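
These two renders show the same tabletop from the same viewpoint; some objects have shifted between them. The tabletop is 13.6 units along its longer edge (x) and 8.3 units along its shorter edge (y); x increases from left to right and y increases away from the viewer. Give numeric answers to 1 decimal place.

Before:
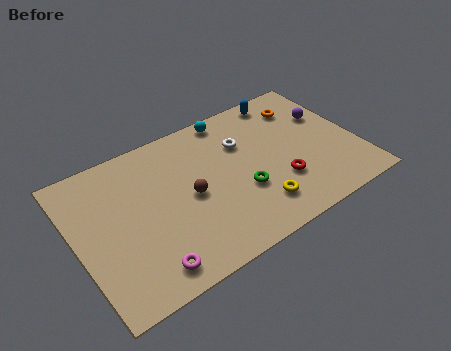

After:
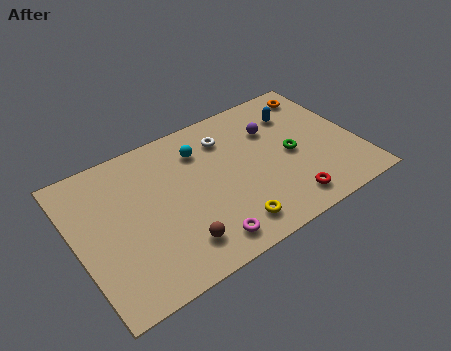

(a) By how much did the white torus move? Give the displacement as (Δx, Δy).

(-0.7, 0.7)

The white torus was at about (8.3, 5.7) and moved to about (7.6, 6.4).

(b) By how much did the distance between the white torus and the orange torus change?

+1.5

Before: roughly 3.3 units apart; after: 4.8. That's 1.5 units further apart.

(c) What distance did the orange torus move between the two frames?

1.0

The orange torus was near (11.5, 6.5) before and (12.4, 7.0) after, so it travelled √(0.9² + 0.5²) ≈ 1.0 units.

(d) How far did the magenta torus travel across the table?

2.7

The magenta torus moved from about (2.9, 1.2) to (5.6, 1.2), a distance of √(2.7² + 0.0²) ≈ 2.7.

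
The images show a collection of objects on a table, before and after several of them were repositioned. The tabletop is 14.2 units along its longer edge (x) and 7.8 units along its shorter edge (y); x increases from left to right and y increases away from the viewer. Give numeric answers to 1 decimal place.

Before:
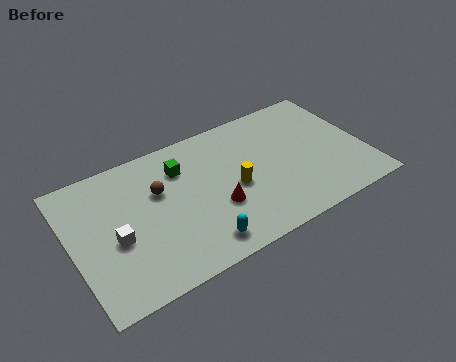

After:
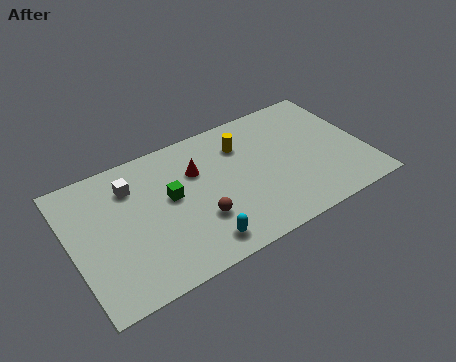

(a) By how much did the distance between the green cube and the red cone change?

-1.6

Before: roughly 3.3 units apart; after: 1.7. That's 1.6 units closer together.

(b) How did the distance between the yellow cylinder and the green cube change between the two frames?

+0.7

Before: roughly 3.3 units apart; after: 4.0. That's 0.7 units further apart.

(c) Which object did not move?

the cyan capsule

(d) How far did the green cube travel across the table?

1.6

From (5.5, 5.8) to (4.8, 4.4), the green cube covered √(0.7² + 1.4²) ≈ 1.6 units.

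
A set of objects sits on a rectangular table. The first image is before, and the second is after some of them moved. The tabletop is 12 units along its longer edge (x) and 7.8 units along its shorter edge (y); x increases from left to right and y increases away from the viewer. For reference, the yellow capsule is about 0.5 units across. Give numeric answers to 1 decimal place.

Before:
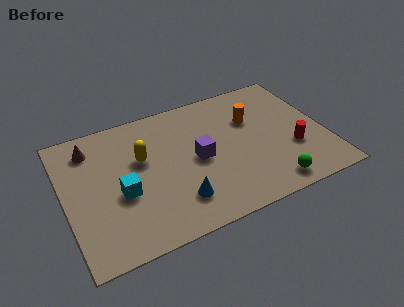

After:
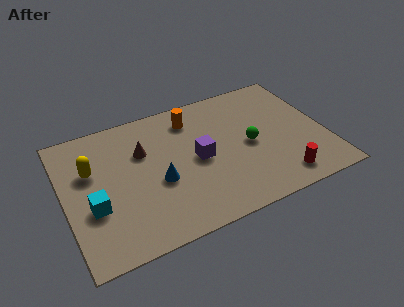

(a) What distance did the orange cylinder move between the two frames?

2.9

The orange cylinder moved from about (8.8, 5.2) to (6.1, 6.3), a distance of √(2.7² + 1.1²) ≈ 2.9.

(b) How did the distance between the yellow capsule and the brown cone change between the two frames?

-0.3

Before: roughly 2.7 units apart; after: 2.4. That's 0.3 units closer together.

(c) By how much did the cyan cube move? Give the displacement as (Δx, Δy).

(-1.3, -0.3)

The cyan cube started near (2.5, 3.2) and ended near (1.2, 2.9).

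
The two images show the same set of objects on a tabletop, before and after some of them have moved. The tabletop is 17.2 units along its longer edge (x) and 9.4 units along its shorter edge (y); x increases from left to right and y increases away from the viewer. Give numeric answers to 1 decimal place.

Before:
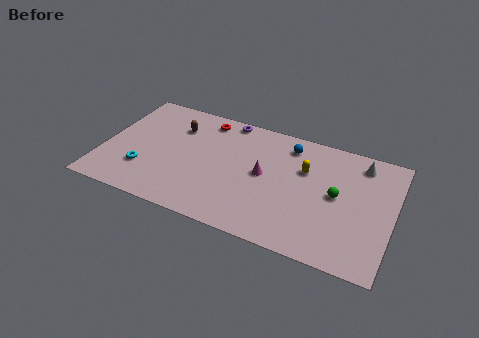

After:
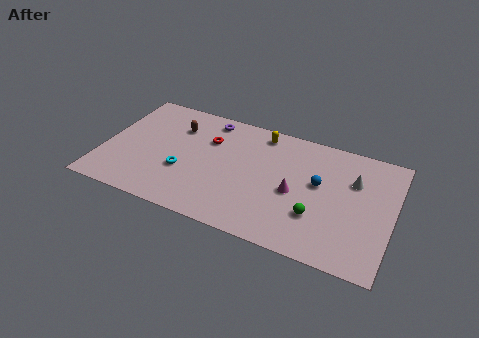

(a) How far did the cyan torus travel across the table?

2.4

The cyan torus moved from about (2.6, 2.7) to (4.9, 3.4), a distance of √(2.3² + 0.7²) ≈ 2.4.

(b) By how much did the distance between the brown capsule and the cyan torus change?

-0.9

Before: roughly 4.5 units apart; after: 3.6. That's 0.9 units closer together.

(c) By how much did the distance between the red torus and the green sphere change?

-1.1

The distance was about 8.8 in the first image and 7.7 in the second, so they moved 1.1 units closer together.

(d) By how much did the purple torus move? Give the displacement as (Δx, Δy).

(-1.1, -0.4)

The purple torus started near (7.0, 8.6) and ended near (5.9, 8.2).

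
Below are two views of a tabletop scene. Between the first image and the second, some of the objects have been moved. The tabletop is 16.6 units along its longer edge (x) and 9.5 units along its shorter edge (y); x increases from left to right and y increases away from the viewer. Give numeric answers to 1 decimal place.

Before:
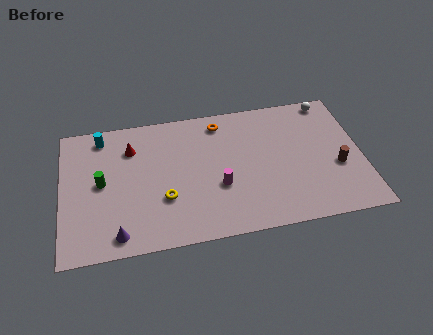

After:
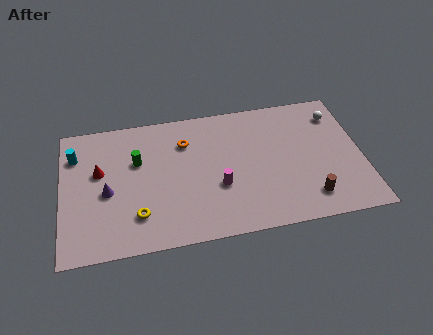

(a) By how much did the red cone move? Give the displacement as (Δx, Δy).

(-1.8, -1.4)

The red cone was at about (3.9, 7.1) and moved to about (2.1, 5.7).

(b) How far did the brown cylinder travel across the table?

2.5

From (15.2, 3.7) to (13.5, 1.8), the brown cylinder covered √(1.7² + 1.9²) ≈ 2.5 units.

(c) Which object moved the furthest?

the purple cone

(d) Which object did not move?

the magenta cylinder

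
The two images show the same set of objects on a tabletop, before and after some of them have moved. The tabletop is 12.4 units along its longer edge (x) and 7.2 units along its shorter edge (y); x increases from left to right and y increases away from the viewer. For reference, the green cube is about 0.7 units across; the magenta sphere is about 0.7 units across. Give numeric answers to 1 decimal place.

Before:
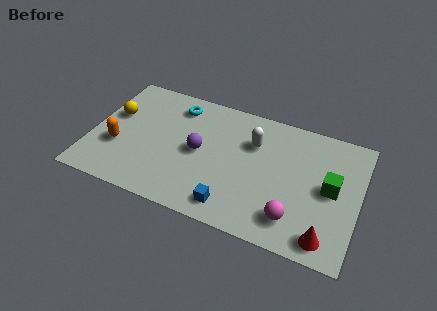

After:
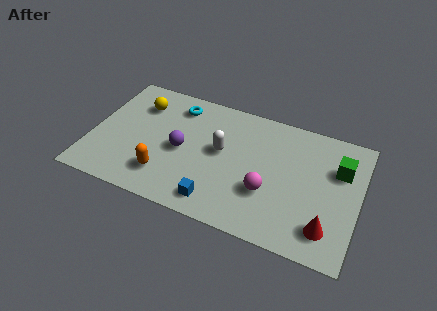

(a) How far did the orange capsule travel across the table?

2.5

From (1.3, 2.6) to (3.6, 1.7), the orange capsule covered √(2.3² + 0.9²) ≈ 2.5 units.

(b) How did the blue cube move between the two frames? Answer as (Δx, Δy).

(-0.7, 0.0)

The blue cube started near (6.8, 1.1) and ended near (6.1, 1.1).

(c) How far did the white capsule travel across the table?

1.7

From (7.4, 5.0) to (6.0, 4.0), the white capsule covered √(1.4² + 1.0²) ≈ 1.7 units.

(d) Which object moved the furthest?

the orange capsule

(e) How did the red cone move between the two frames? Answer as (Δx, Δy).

(0.0, 0.5)

The red cone was at about (11.1, 1.0) and moved to about (11.1, 1.5).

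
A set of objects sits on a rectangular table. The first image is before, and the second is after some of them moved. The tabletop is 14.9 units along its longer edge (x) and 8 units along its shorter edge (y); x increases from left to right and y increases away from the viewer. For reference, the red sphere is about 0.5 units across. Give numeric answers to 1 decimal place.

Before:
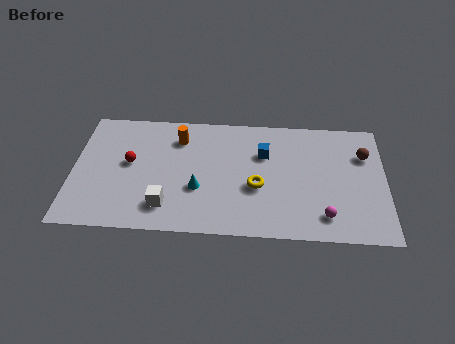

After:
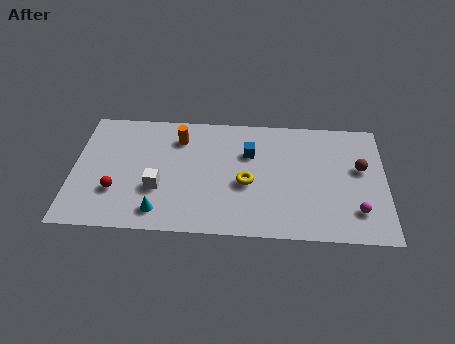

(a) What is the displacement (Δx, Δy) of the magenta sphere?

(1.5, 0.4)

The magenta sphere was at about (12.0, 1.5) and moved to about (13.5, 1.9).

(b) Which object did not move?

the orange cylinder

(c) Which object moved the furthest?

the cyan cone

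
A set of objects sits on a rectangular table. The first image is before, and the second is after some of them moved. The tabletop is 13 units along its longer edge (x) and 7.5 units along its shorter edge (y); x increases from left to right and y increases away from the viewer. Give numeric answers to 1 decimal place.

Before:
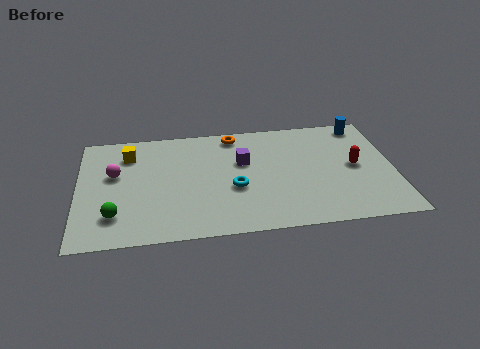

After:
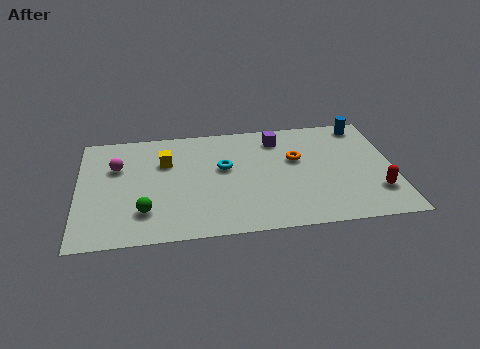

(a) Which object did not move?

the blue cylinder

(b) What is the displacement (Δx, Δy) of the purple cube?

(1.5, 1.4)

The purple cube started near (6.8, 4.7) and ended near (8.3, 6.1).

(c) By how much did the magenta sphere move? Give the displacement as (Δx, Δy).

(0.1, 0.5)

The magenta sphere was at about (1.5, 4.5) and moved to about (1.6, 5.0).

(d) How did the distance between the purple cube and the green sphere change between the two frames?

+1.0

The distance was about 6.0 in the first image and 7.0 in the second, so they moved 1.0 units further apart.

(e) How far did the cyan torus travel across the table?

1.5

The cyan torus moved from about (6.4, 3.0) to (6.0, 4.4), a distance of √(0.4² + 1.4²) ≈ 1.5.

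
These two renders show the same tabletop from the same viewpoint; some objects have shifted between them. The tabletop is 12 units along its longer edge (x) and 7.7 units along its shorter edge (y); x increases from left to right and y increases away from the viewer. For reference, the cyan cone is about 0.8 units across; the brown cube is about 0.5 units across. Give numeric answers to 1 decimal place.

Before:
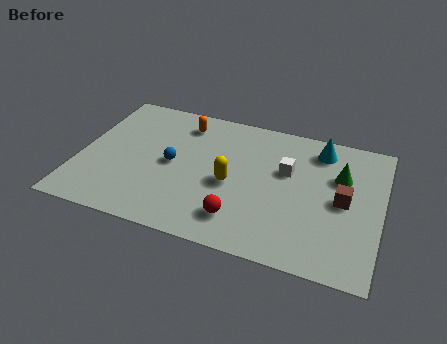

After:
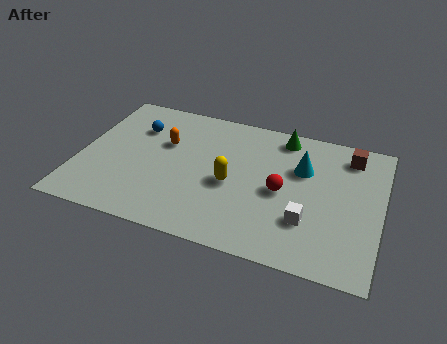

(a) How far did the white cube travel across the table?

2.7

The white cube was near (8.2, 4.8) before and (9.2, 2.3) after, so it travelled √(1.0² + 2.5²) ≈ 2.7 units.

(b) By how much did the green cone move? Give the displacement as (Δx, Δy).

(-2.4, 1.6)

From the two frames, the green cone sits at roughly (10.3, 5.1) before and (7.9, 6.7) after.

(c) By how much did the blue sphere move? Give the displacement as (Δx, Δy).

(-1.6, 1.7)

The blue sphere was at about (3.7, 3.8) and moved to about (2.1, 5.5).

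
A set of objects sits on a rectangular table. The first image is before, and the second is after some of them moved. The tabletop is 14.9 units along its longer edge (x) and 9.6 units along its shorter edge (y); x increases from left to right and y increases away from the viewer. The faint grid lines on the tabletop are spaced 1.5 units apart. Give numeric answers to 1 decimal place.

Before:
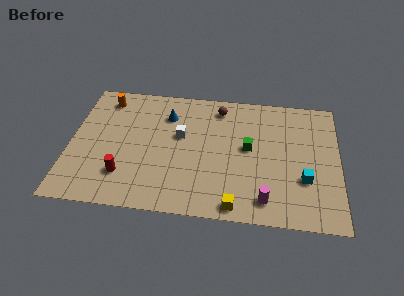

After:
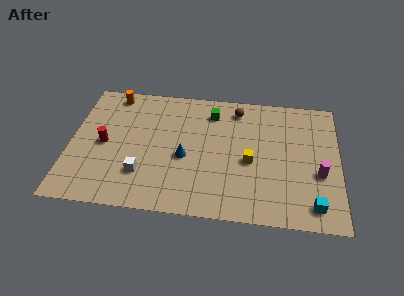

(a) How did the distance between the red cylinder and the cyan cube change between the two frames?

+2.1

The distance was about 9.9 in the first image and 12.0 in the second, so they moved 2.1 units further apart.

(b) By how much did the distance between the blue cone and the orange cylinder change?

+2.5

Before: roughly 3.6 units apart; after: 6.1. That's 2.5 units further apart.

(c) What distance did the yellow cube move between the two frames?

3.4

The yellow cube was near (9.3, 0.9) before and (10.0, 4.2) after, so it travelled √(0.7² + 3.3²) ≈ 3.4 units.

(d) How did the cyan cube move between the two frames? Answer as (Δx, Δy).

(0.5, -1.8)

The cyan cube was at about (13.0, 3.2) and moved to about (13.5, 1.4).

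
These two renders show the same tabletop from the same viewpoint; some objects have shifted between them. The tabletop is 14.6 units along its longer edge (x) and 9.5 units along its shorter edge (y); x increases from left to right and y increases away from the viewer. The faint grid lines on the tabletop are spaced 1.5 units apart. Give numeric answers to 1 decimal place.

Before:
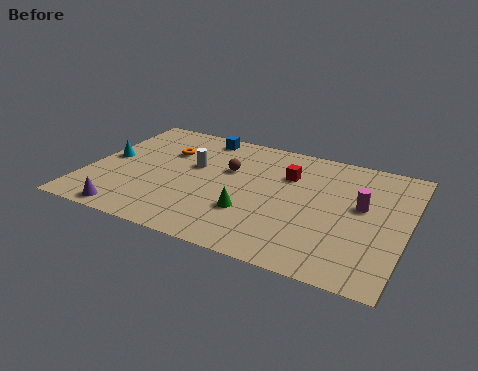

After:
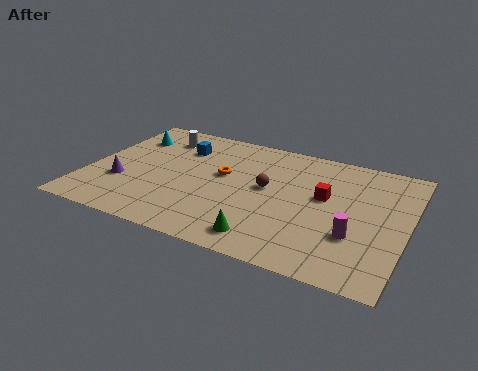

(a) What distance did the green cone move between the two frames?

1.8

The green cone moved from about (7.7, 3.0) to (8.6, 1.4), a distance of √(0.9² + 1.6²) ≈ 1.8.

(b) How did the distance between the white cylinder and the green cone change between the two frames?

+4.5

The distance was about 4.0 in the first image and 8.5 in the second, so they moved 4.5 units further apart.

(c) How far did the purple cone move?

2.4

From (2.4, 0.9) to (1.7, 3.2), the purple cone covered √(0.7² + 2.3²) ≈ 2.4 units.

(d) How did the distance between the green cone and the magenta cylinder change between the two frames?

-1.2

The distance was about 5.4 in the first image and 4.2 in the second, so they moved 1.2 units closer together.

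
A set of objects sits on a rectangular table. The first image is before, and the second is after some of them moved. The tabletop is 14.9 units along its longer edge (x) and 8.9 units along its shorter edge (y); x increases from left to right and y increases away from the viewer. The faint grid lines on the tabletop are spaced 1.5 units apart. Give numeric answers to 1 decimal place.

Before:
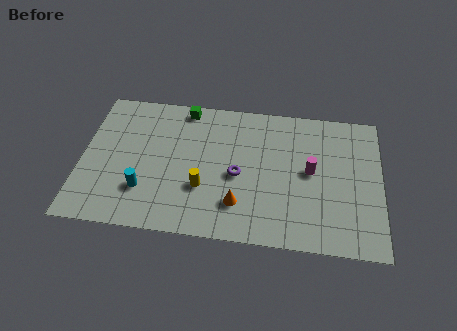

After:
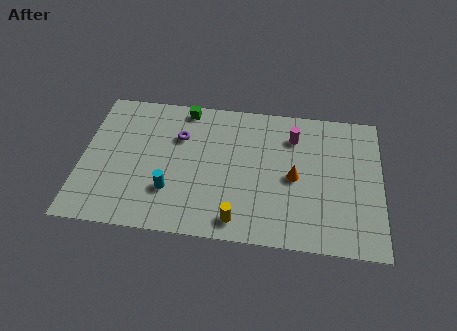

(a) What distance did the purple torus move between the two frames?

3.7

The purple torus moved from about (7.8, 4.0) to (4.8, 6.1), a distance of √(3.0² + 2.1²) ≈ 3.7.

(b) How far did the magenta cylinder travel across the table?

2.3

The magenta cylinder was near (11.4, 4.7) before and (10.5, 6.8) after, so it travelled √(0.9² + 2.1²) ≈ 2.3 units.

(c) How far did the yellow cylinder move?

2.5

From (6.1, 3.0) to (7.9, 1.2), the yellow cylinder covered √(1.8² + 1.8²) ≈ 2.5 units.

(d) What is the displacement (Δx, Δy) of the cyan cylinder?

(1.3, 0.1)

From the two frames, the cyan cylinder sits at roughly (3.2, 2.5) before and (4.5, 2.6) after.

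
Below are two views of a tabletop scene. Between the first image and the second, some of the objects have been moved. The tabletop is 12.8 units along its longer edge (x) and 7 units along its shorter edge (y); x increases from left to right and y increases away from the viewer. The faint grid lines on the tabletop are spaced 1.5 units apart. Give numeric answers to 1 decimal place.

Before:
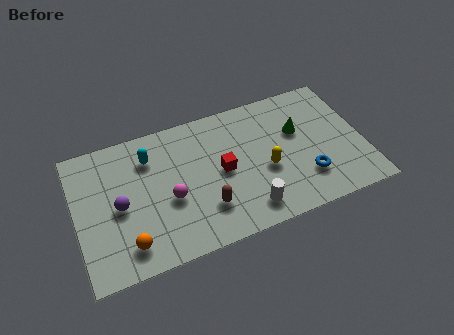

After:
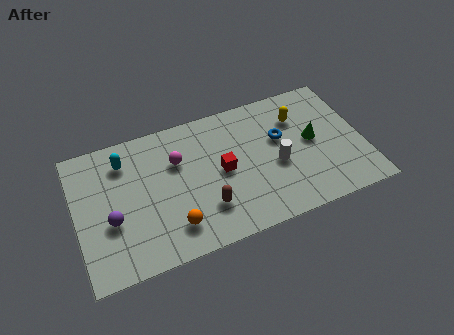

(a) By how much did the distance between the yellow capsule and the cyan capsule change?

+2.3

They were about 5.5 units apart before and 7.8 after — 2.3 units further apart.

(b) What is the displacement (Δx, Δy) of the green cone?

(0.6, -0.7)

The green cone was at about (10.0, 4.4) and moved to about (10.6, 3.7).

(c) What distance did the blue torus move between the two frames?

2.6

From (10.1, 1.9) to (9.2, 4.3), the blue torus covered √(0.9² + 2.4²) ≈ 2.6 units.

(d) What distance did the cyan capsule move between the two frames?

1.1

The cyan capsule moved from about (3.4, 5.3) to (2.3, 5.5), a distance of √(1.1² + 0.2²) ≈ 1.1.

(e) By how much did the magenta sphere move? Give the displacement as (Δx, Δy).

(0.5, 1.8)

From the two frames, the magenta sphere sits at roughly (4.1, 2.9) before and (4.6, 4.7) after.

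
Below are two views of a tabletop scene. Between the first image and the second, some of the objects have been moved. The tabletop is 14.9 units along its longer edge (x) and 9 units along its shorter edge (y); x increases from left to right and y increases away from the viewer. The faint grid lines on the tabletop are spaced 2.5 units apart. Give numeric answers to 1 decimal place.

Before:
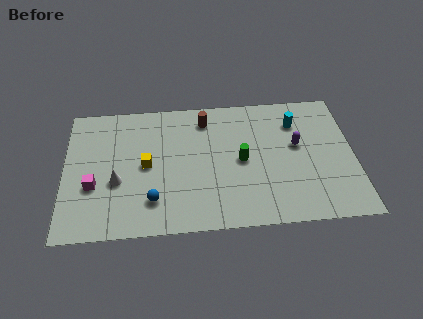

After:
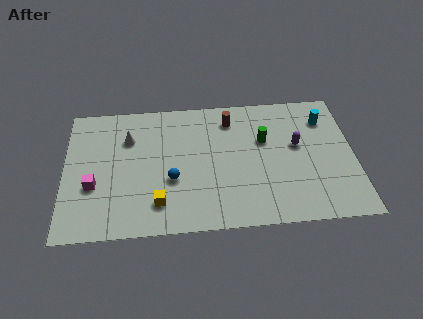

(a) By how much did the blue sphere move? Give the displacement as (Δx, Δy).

(1.0, 1.3)

From the two frames, the blue sphere sits at roughly (4.5, 2.1) before and (5.5, 3.4) after.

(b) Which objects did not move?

the purple capsule and the magenta cube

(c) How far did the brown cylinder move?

1.3

The brown cylinder was near (7.3, 7.4) before and (8.6, 7.3) after, so it travelled √(1.3² + 0.1²) ≈ 1.3 units.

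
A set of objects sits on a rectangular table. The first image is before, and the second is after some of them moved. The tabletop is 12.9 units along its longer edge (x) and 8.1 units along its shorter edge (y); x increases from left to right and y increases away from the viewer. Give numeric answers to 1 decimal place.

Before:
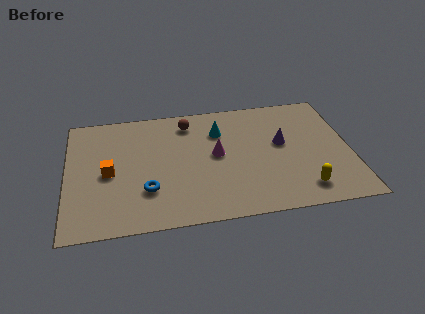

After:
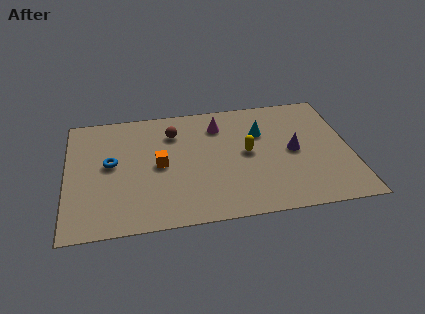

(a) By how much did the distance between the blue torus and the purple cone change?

+1.7

The distance was about 6.6 in the first image and 8.3 in the second, so they moved 1.7 units further apart.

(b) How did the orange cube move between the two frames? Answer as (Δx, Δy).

(2.3, 0.2)

The orange cube started near (1.9, 3.8) and ended near (4.2, 4.0).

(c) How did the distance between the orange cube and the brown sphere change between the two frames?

-2.5

They were about 4.7 units apart before and 2.2 after — 2.5 units closer together.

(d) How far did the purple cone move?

0.8

The purple cone was near (9.8, 4.6) before and (10.3, 4.0) after, so it travelled √(0.5² + 0.6²) ≈ 0.8 units.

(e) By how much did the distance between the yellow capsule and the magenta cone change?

-2.4

They were about 4.8 units apart before and 2.4 after — 2.4 units closer together.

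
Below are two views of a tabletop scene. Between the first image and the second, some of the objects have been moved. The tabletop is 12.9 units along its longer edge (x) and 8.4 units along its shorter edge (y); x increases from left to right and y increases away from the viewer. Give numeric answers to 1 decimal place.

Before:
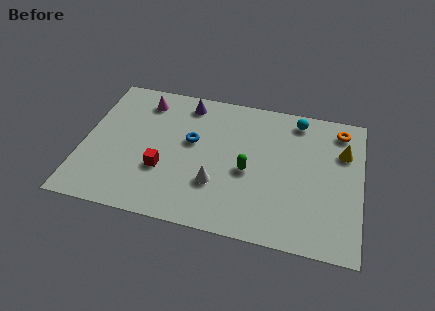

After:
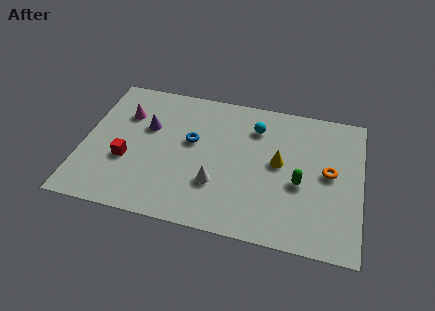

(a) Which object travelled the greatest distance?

the yellow cone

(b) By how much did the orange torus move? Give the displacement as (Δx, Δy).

(-0.4, -2.7)

The orange torus started near (11.8, 7.1) and ended near (11.4, 4.4).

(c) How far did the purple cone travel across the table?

2.5

The purple cone was near (4.6, 7.2) before and (2.9, 5.3) after, so it travelled √(1.7² + 1.9²) ≈ 2.5 units.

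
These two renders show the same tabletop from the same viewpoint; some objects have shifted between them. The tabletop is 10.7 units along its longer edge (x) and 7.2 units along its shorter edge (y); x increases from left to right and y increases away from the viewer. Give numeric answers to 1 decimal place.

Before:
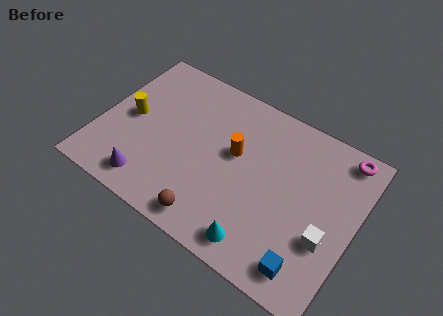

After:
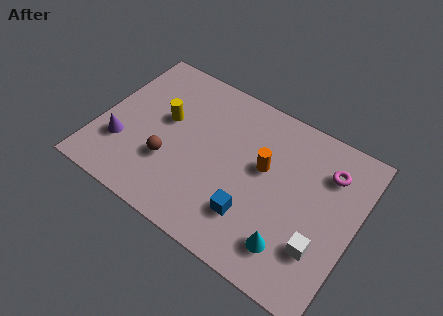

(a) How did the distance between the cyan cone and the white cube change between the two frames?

-1.7

The distance was about 3.0 in the first image and 1.3 in the second, so they moved 1.7 units closer together.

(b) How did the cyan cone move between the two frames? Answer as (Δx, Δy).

(1.2, 0.5)

From the two frames, the cyan cone sits at roughly (7.2, 1.0) before and (8.4, 1.5) after.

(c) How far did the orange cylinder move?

1.2

From (5.6, 4.2) to (6.8, 4.2), the orange cylinder covered √(1.2² + 0.0²) ≈ 1.2 units.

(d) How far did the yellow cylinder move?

1.5

From (1.2, 3.6) to (2.6, 4.2), the yellow cylinder covered √(1.4² + 0.6²) ≈ 1.5 units.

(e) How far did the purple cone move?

1.8

From (2.5, 1.1) to (1.1, 2.2), the purple cone covered √(1.4² + 1.1²) ≈ 1.8 units.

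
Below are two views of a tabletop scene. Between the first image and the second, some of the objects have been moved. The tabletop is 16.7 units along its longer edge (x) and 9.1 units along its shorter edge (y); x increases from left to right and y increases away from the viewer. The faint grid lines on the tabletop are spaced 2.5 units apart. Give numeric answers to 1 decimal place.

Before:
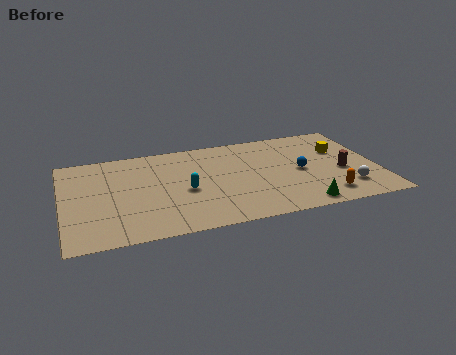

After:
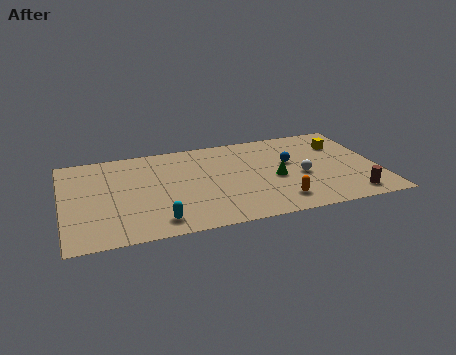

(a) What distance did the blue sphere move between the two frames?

1.1

From (12.6, 4.4) to (12.1, 5.4), the blue sphere covered √(0.5² + 1.0²) ≈ 1.1 units.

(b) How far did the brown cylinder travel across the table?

2.5

The brown cylinder was near (14.8, 3.8) before and (15.0, 1.3) after, so it travelled √(0.2² + 2.5²) ≈ 2.5 units.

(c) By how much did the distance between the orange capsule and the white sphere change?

+1.3

Before: roughly 1.3 units apart; after: 2.6. That's 1.3 units further apart.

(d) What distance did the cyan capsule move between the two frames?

3.1

From (6.4, 4.0) to (4.8, 1.4), the cyan capsule covered √(1.6² + 2.6²) ≈ 3.1 units.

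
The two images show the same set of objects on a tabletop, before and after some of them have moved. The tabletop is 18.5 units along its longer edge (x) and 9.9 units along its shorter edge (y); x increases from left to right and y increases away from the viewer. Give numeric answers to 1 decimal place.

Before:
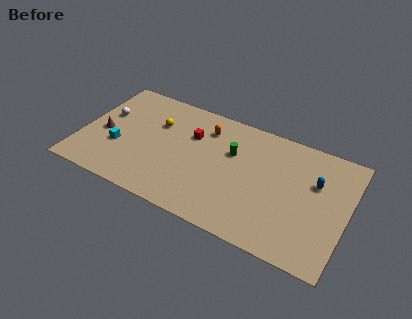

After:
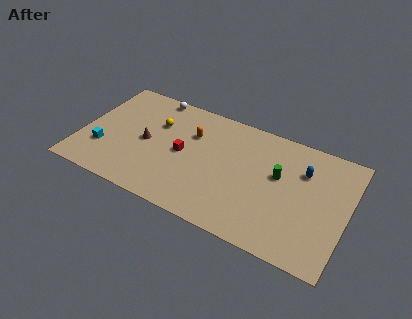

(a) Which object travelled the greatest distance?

the white sphere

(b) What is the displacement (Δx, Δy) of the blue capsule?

(-0.9, 0.6)

The blue capsule was at about (16.2, 6.4) and moved to about (15.3, 7.0).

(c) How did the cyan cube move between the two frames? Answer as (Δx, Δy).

(-1.0, -0.6)

The cyan cube started near (2.7, 3.6) and ended near (1.7, 3.0).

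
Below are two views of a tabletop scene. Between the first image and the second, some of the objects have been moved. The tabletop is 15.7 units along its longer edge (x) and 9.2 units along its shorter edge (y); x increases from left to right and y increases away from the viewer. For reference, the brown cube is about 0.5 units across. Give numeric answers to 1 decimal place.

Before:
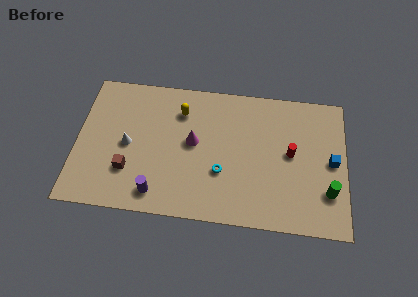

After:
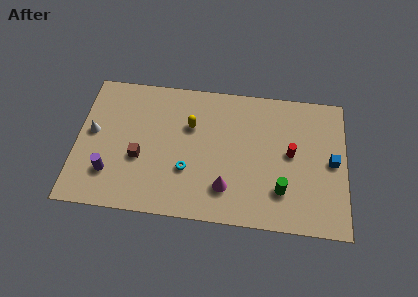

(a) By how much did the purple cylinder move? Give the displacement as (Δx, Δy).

(-2.8, 1.0)

The purple cylinder started near (4.8, 1.4) and ended near (2.0, 2.4).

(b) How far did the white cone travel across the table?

2.2

The white cone was near (3.0, 4.4) before and (0.9, 5.0) after, so it travelled √(2.1² + 0.6²) ≈ 2.2 units.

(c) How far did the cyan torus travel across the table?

2.0

The cyan torus moved from about (8.5, 3.2) to (6.5, 3.1), a distance of √(2.0² + 0.1²) ≈ 2.0.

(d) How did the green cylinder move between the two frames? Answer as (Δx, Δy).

(-2.7, -0.2)

From the two frames, the green cylinder sits at roughly (14.7, 2.6) before and (12.0, 2.4) after.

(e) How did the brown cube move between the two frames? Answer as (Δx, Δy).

(0.6, 0.9)

From the two frames, the brown cube sits at roughly (3.1, 2.7) before and (3.7, 3.6) after.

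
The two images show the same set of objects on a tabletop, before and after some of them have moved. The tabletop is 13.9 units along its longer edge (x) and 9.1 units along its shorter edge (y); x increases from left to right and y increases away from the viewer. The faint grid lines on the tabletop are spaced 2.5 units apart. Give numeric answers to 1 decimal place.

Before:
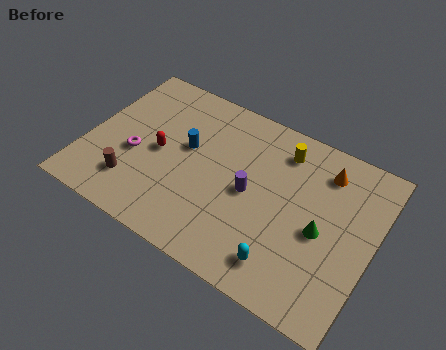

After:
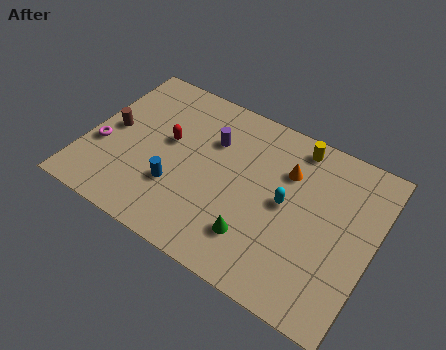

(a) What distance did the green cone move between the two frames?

3.5

From (11.5, 4.1) to (8.6, 2.2), the green cone covered √(2.9² + 1.9²) ≈ 3.5 units.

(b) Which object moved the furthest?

the green cone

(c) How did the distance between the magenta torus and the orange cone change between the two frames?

-0.3

They were about 9.5 units apart before and 9.2 after — 0.3 units closer together.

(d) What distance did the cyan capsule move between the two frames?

3.1

From (10.1, 1.6) to (9.7, 4.7), the cyan capsule covered √(0.4² + 3.1²) ≈ 3.1 units.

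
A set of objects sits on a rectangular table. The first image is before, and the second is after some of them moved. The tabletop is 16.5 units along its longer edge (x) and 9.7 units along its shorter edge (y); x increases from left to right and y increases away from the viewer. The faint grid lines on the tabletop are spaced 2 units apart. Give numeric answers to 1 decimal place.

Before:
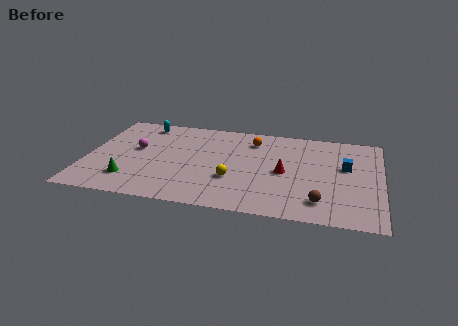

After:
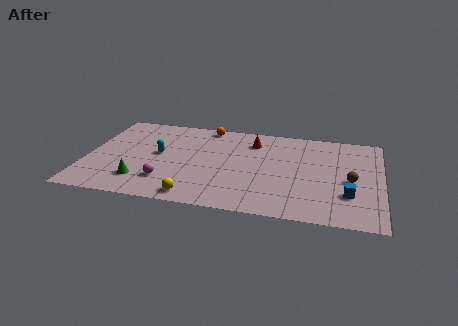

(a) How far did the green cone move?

0.6

From (2.6, 2.2) to (3.2, 2.2), the green cone covered √(0.6² + 0.0²) ≈ 0.6 units.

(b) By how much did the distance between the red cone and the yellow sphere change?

+4.0

The distance was about 3.1 in the first image and 7.1 in the second, so they moved 4.0 units further apart.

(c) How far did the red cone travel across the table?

3.6

The red cone moved from about (11.1, 4.6) to (9.2, 7.6), a distance of √(1.9² + 3.0²) ≈ 3.6.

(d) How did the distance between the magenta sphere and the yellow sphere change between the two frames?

-3.9

The distance was about 6.0 in the first image and 2.1 in the second, so they moved 3.9 units closer together.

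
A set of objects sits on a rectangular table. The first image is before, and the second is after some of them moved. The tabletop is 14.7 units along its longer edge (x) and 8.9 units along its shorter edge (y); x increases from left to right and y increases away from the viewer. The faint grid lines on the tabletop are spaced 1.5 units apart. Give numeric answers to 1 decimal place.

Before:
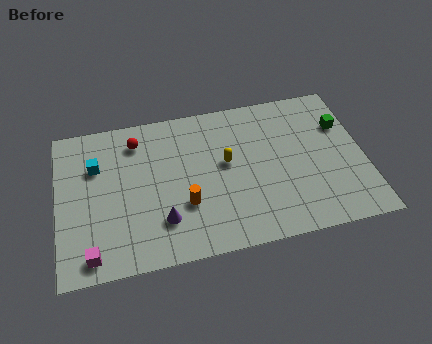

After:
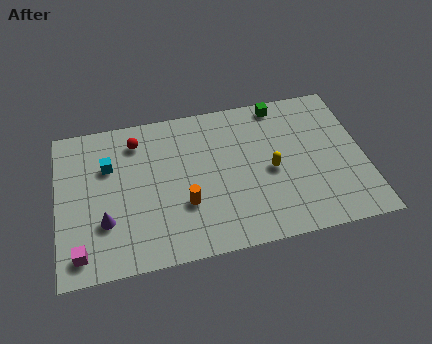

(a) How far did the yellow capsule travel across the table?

2.3

The yellow capsule moved from about (8.1, 5.0) to (10.2, 4.1), a distance of √(2.1² + 0.9²) ≈ 2.3.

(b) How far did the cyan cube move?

0.6

From (1.9, 6.1) to (2.5, 6.0), the cyan cube covered √(0.6² + 0.1²) ≈ 0.6 units.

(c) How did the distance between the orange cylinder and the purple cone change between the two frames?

+2.5

They were about 1.3 units apart before and 3.8 after — 2.5 units further apart.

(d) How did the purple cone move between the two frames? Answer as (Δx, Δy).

(-2.7, 0.5)

The purple cone was at about (4.9, 2.3) and moved to about (2.2, 2.8).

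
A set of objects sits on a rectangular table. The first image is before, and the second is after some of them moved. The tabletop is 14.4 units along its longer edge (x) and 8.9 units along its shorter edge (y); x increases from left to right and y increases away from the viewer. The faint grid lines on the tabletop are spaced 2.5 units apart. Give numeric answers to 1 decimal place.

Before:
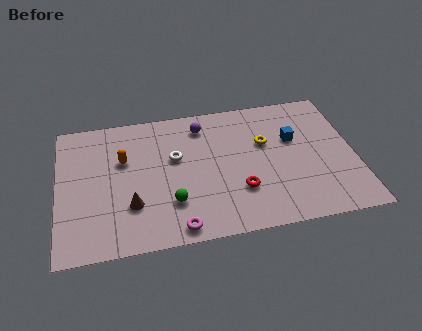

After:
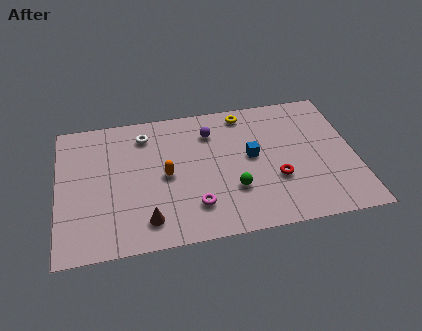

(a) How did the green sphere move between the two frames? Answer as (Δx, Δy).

(3.0, 0.3)

From the two frames, the green sphere sits at roughly (5.4, 2.5) before and (8.4, 2.8) after.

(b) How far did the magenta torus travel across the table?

1.5

The magenta torus was near (5.6, 0.9) before and (6.5, 2.1) after, so it travelled √(0.9² + 1.2²) ≈ 1.5 units.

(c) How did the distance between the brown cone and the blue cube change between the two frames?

-2.4

They were about 8.5 units apart before and 6.1 after — 2.4 units closer together.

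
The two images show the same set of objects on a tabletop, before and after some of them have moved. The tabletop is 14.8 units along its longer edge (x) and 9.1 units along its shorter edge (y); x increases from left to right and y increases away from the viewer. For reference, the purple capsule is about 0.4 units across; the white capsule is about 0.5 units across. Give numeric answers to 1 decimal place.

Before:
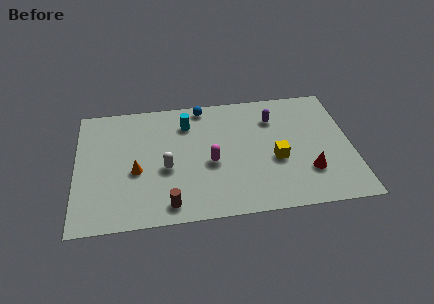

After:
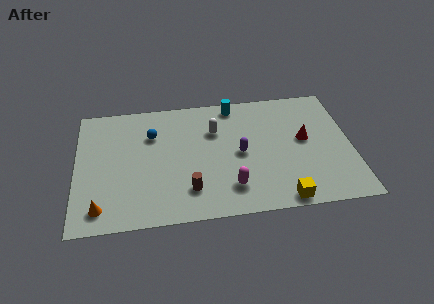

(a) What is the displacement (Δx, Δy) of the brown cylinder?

(1.1, 0.9)

The brown cylinder was at about (4.9, 1.2) and moved to about (6.0, 2.1).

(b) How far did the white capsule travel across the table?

3.7

The white capsule was near (4.8, 3.8) before and (7.5, 6.3) after, so it travelled √(2.7² + 2.5²) ≈ 3.7 units.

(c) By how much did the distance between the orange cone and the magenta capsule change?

+2.9

Before: roughly 4.0 units apart; after: 6.9. That's 2.9 units further apart.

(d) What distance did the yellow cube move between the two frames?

2.9

The yellow cube moved from about (10.7, 3.7) to (10.9, 0.8), a distance of √(0.2² + 2.9²) ≈ 2.9.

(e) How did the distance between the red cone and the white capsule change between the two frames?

-2.7

Before: roughly 7.7 units apart; after: 5.0. That's 2.7 units closer together.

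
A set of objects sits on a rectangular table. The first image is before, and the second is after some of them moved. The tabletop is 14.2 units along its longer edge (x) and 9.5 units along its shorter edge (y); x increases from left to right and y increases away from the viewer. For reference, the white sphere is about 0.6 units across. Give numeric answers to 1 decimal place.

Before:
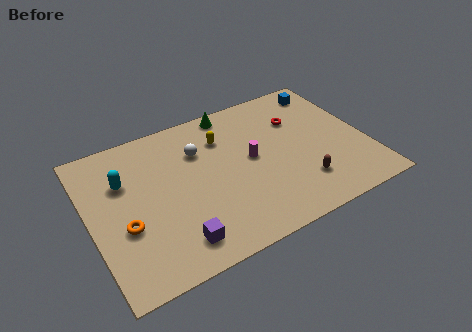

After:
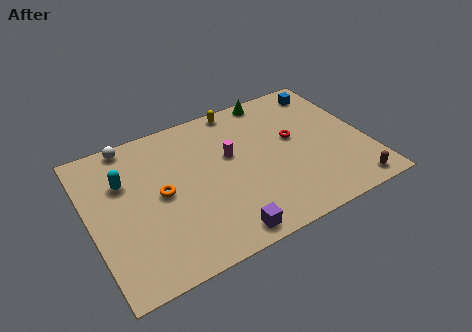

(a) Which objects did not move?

the blue cube and the cyan capsule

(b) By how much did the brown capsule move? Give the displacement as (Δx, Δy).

(2.4, -1.3)

The brown capsule started near (10.5, 2.3) and ended near (12.9, 1.0).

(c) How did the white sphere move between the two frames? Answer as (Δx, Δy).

(-3.3, 2.0)

From the two frames, the white sphere sits at roughly (5.8, 6.7) before and (2.5, 8.7) after.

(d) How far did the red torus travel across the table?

1.3

The red torus was near (11.0, 6.6) before and (10.6, 5.4) after, so it travelled √(0.4² + 1.2²) ≈ 1.3 units.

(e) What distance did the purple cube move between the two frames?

2.4

The purple cube moved from about (3.9, 1.6) to (6.2, 1.0), a distance of √(2.3² + 0.6²) ≈ 2.4.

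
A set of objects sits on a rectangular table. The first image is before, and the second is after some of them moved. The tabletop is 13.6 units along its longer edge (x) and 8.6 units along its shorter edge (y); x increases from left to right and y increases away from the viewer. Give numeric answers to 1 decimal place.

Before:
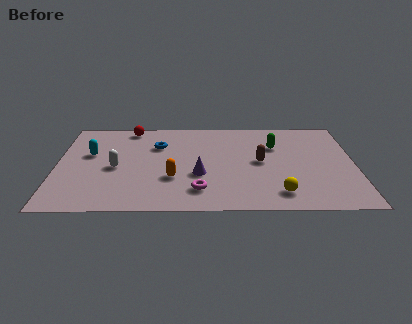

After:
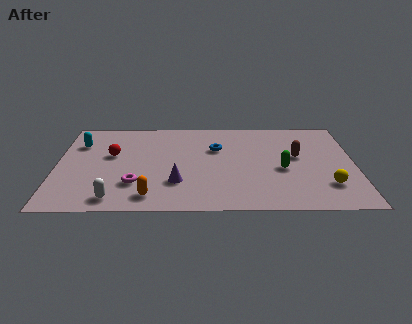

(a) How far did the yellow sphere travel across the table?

2.3

The yellow sphere moved from about (10.1, 1.5) to (12.3, 2.2), a distance of √(2.2² + 0.7²) ≈ 2.3.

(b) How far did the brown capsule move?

1.8

From (9.3, 4.4) to (11.0, 4.9), the brown capsule covered √(1.7² + 0.5²) ≈ 1.8 units.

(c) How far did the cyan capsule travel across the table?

1.1

From (1.5, 5.2) to (1.0, 6.2), the cyan capsule covered √(0.5² + 1.0²) ≈ 1.1 units.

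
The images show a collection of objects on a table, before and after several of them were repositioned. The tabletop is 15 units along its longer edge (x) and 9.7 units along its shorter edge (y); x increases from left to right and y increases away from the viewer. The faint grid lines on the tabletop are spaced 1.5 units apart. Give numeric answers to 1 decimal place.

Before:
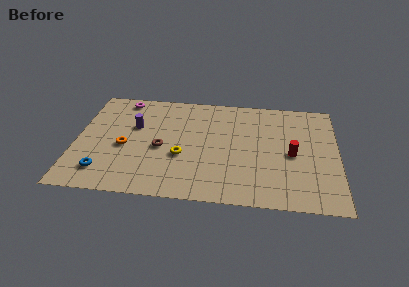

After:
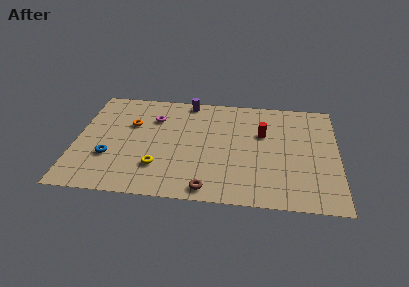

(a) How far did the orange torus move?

2.1

From (2.8, 4.2) to (3.1, 6.3), the orange torus covered √(0.3² + 2.1²) ≈ 2.1 units.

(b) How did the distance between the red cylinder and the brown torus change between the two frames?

-1.5

The distance was about 7.5 in the first image and 6.0 in the second, so they moved 1.5 units closer together.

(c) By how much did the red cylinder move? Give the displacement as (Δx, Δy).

(-1.7, 1.7)

From the two frames, the red cylinder sits at roughly (12.4, 4.5) before and (10.7, 6.2) after.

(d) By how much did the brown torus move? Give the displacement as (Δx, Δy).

(2.8, -3.3)

The brown torus started near (4.9, 4.3) and ended near (7.7, 1.0).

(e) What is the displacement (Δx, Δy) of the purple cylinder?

(3.0, 2.7)

The purple cylinder started near (3.3, 6.1) and ended near (6.3, 8.8).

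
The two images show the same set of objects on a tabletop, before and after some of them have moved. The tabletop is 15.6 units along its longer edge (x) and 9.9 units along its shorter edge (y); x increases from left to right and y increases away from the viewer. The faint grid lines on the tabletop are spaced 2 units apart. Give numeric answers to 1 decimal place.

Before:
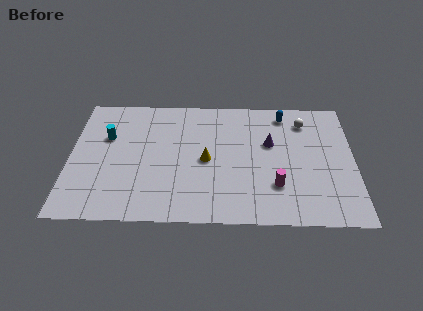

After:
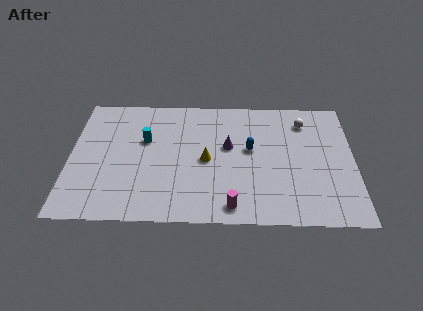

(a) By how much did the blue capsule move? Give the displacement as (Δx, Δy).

(-1.9, -2.9)

From the two frames, the blue capsule sits at roughly (11.8, 8.5) before and (9.9, 5.6) after.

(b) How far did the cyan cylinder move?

2.1

The cyan cylinder moved from about (2.0, 6.4) to (4.1, 6.2), a distance of √(2.1² + 0.2²) ≈ 2.1.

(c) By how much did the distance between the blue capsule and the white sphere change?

+2.5

The distance was about 1.3 in the first image and 3.8 in the second, so they moved 2.5 units further apart.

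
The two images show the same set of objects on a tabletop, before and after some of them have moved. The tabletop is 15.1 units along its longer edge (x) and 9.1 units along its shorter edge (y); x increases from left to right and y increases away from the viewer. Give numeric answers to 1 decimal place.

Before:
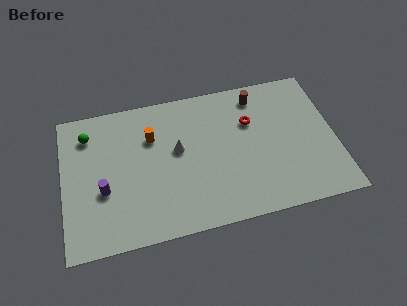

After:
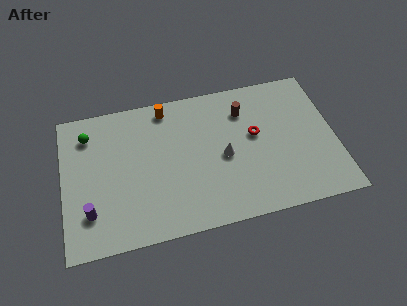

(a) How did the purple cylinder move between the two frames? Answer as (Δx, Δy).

(-0.8, -1.2)

From the two frames, the purple cylinder sits at roughly (2.2, 3.5) before and (1.4, 2.3) after.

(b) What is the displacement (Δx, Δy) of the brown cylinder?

(-0.8, -0.8)

The brown cylinder was at about (11.0, 7.7) and moved to about (10.2, 6.9).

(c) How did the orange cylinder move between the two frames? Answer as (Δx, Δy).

(0.9, 1.7)

The orange cylinder was at about (5.0, 6.3) and moved to about (5.9, 8.0).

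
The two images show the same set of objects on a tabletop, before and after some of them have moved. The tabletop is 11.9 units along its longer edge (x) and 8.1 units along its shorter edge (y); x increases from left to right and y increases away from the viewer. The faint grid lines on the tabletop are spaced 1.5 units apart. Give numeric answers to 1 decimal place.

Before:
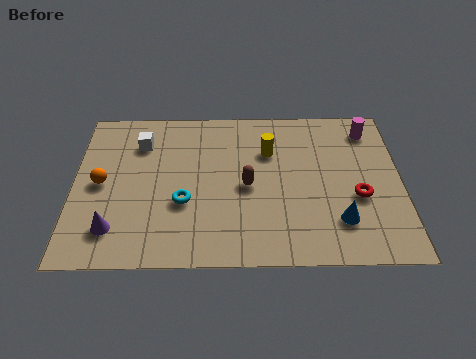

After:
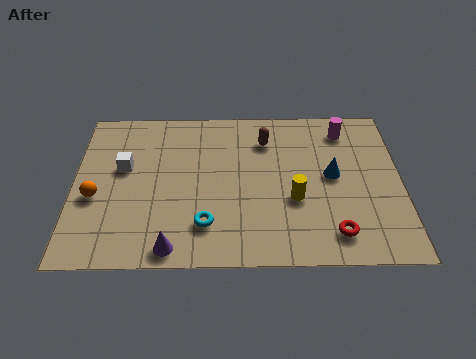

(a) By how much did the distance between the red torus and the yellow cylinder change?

-1.8

The distance was about 4.0 in the first image and 2.2 in the second, so they moved 1.8 units closer together.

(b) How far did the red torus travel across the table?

2.0

From (10.3, 3.2) to (9.4, 1.4), the red torus covered √(0.9² + 1.8²) ≈ 2.0 units.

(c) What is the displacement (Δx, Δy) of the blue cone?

(-0.2, 2.3)

From the two frames, the blue cone sits at roughly (9.6, 2.0) before and (9.4, 4.3) after.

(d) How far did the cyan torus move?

1.4

From (4.0, 3.0) to (4.8, 1.9), the cyan torus covered √(0.8² + 1.1²) ≈ 1.4 units.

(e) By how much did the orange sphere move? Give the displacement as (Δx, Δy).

(-0.2, -0.7)

The orange sphere was at about (1.0, 4.0) and moved to about (0.8, 3.3).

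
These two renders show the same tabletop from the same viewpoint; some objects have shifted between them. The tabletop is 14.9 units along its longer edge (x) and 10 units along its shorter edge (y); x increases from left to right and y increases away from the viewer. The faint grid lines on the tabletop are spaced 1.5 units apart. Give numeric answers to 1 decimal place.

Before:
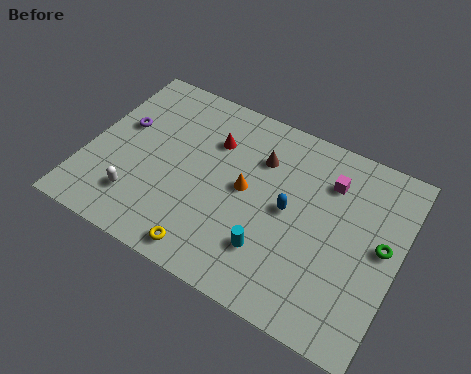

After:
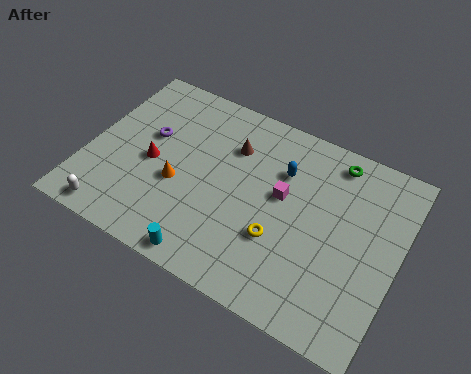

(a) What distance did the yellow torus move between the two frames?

3.9

From (6.4, 1.1) to (9.5, 3.4), the yellow torus covered √(3.1² + 2.3²) ≈ 3.9 units.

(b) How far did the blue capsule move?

2.0

The blue capsule moved from about (9.7, 5.1) to (9.1, 7.0), a distance of √(0.6² + 1.9²) ≈ 2.0.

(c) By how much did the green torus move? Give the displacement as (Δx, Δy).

(-2.7, 3.4)

The green torus was at about (14.1, 5.3) and moved to about (11.4, 8.7).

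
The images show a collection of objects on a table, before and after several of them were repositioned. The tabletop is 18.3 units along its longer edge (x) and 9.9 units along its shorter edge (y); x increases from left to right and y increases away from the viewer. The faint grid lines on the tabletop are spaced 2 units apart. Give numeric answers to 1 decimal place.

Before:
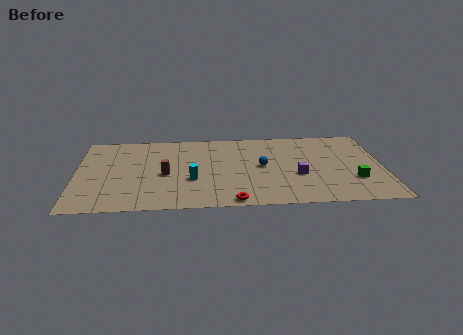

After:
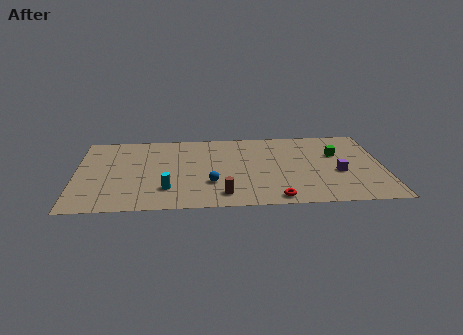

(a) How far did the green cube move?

3.5

The green cube was near (16.5, 3.0) before and (15.6, 6.4) after, so it travelled √(0.9² + 3.4²) ≈ 3.5 units.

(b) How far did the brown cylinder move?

4.4

From (5.3, 4.4) to (8.7, 1.6), the brown cylinder covered √(3.4² + 2.8²) ≈ 4.4 units.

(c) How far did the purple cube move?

2.4

From (13.2, 3.8) to (15.6, 4.0), the purple cube covered √(2.4² + 0.2²) ≈ 2.4 units.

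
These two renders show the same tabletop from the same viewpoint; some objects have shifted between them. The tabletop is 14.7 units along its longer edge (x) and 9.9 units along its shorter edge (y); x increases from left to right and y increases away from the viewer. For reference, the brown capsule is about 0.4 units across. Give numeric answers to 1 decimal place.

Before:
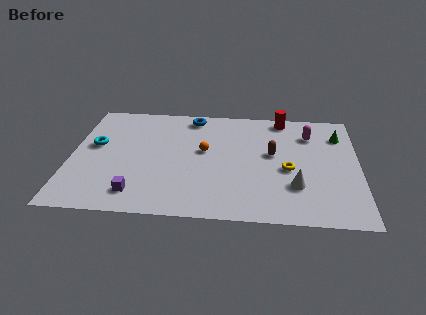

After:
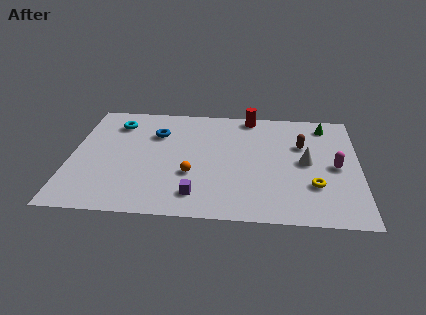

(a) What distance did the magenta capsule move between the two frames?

3.1

The magenta capsule moved from about (12.2, 7.5) to (13.5, 4.7), a distance of √(1.3² + 2.8²) ≈ 3.1.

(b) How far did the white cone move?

2.2

From (11.5, 2.9) to (12.0, 5.0), the white cone covered √(0.5² + 2.1²) ≈ 2.2 units.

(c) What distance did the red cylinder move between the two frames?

1.7

From (10.8, 8.9) to (9.1, 9.0), the red cylinder covered √(1.7² + 0.1²) ≈ 1.7 units.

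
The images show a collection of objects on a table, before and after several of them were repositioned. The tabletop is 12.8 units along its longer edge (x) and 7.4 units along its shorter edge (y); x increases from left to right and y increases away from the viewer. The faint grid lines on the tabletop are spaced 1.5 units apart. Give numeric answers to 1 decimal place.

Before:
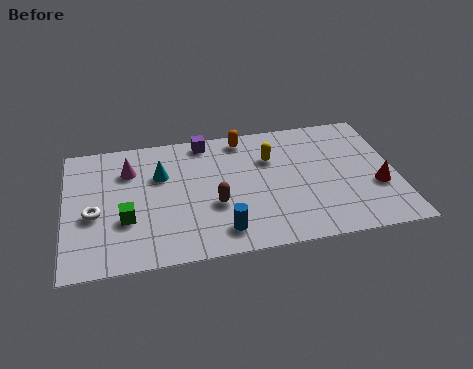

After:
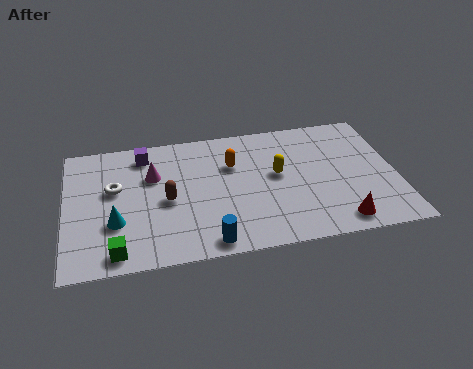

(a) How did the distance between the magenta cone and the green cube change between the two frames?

+1.5

They were about 2.8 units apart before and 4.3 after — 1.5 units further apart.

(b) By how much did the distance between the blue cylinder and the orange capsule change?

-1.0

Before: roughly 5.3 units apart; after: 4.3. That's 1.0 units closer together.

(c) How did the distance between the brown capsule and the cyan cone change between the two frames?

-0.7

The distance was about 2.9 in the first image and 2.2 in the second, so they moved 0.7 units closer together.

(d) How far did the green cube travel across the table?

1.7

The green cube was near (2.3, 2.6) before and (1.9, 0.9) after, so it travelled √(0.4² + 1.7²) ≈ 1.7 units.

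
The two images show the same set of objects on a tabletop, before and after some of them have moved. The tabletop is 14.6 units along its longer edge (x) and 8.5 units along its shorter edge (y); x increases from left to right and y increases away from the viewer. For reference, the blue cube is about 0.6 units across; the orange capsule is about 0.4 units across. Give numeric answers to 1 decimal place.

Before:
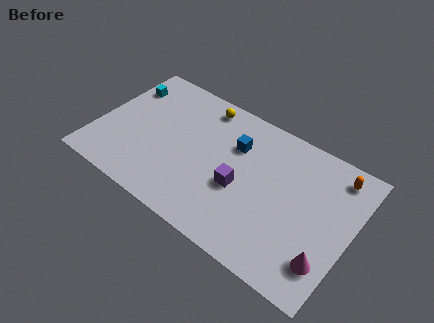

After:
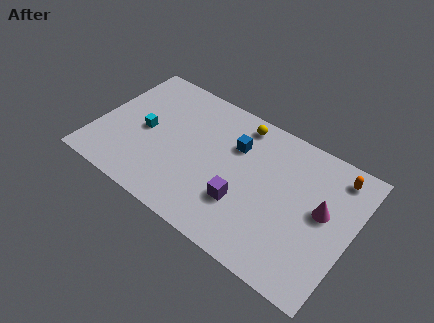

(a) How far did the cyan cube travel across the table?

2.9

From (1.0, 6.4) to (2.7, 4.1), the cyan cube covered √(1.7² + 2.3²) ≈ 2.9 units.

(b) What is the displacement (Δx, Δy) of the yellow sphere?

(2.2, 0.0)

The yellow sphere started near (5.5, 7.4) and ended near (7.7, 7.4).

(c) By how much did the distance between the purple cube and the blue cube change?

+0.9

Before: roughly 2.5 units apart; after: 3.4. That's 0.9 units further apart.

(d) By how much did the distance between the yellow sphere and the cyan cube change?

+1.4

Before: roughly 4.6 units apart; after: 6.0. That's 1.4 units further apart.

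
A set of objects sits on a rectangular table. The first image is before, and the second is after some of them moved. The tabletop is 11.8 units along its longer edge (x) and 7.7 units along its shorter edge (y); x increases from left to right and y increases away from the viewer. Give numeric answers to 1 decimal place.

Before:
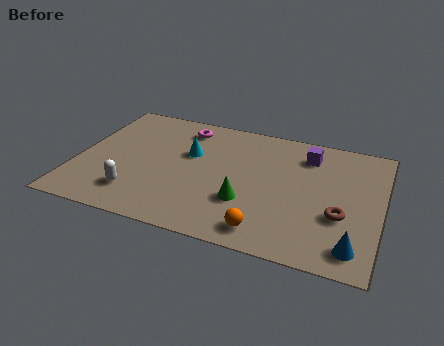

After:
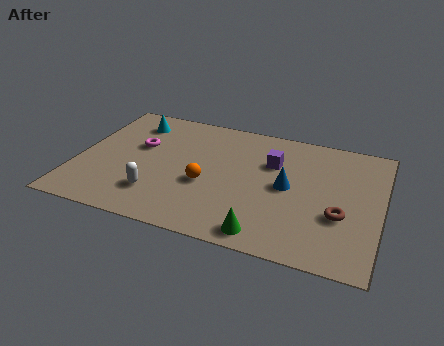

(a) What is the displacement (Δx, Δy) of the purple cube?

(-1.3, -0.9)

From the two frames, the purple cube sits at roughly (8.8, 6.1) before and (7.5, 5.2) after.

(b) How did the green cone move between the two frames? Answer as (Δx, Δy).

(0.9, -1.6)

The green cone was at about (6.7, 2.5) and moved to about (7.6, 0.9).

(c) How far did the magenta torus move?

2.3

From (3.9, 6.4) to (2.3, 4.7), the magenta torus covered √(1.6² + 1.7²) ≈ 2.3 units.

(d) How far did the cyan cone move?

2.8

From (4.3, 4.8) to (1.9, 6.2), the cyan cone covered √(2.4² + 1.4²) ≈ 2.8 units.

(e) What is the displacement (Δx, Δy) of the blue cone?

(-2.7, 2.7)

From the two frames, the blue cone sits at roughly (10.9, 1.2) before and (8.2, 3.9) after.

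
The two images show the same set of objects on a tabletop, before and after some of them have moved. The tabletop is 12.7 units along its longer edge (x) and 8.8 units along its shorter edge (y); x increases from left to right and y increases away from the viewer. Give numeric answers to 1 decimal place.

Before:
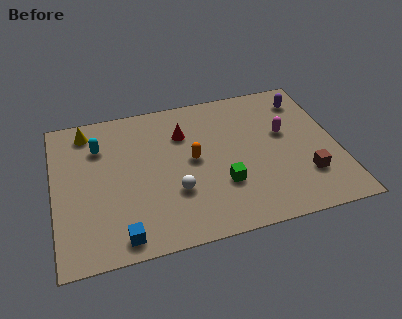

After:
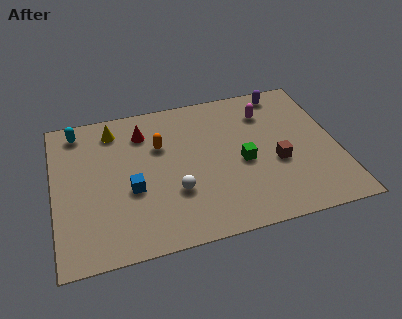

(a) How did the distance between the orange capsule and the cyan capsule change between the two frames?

-0.5

The distance was about 4.5 in the first image and 4.0 in the second, so they moved 0.5 units closer together.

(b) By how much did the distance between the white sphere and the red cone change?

+0.6

They were about 3.5 units apart before and 4.1 after — 0.6 units further apart.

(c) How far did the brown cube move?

1.6

The brown cube moved from about (11.1, 2.4) to (9.9, 3.5), a distance of √(1.2² + 1.1²) ≈ 1.6.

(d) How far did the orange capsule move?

1.8

From (6.2, 4.6) to (4.8, 5.8), the orange capsule covered √(1.4² + 1.2²) ≈ 1.8 units.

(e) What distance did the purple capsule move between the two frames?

1.1

The purple capsule moved from about (11.5, 7.1) to (10.6, 7.8), a distance of √(0.9² + 0.7²) ≈ 1.1.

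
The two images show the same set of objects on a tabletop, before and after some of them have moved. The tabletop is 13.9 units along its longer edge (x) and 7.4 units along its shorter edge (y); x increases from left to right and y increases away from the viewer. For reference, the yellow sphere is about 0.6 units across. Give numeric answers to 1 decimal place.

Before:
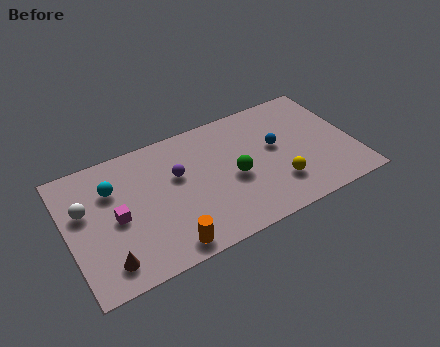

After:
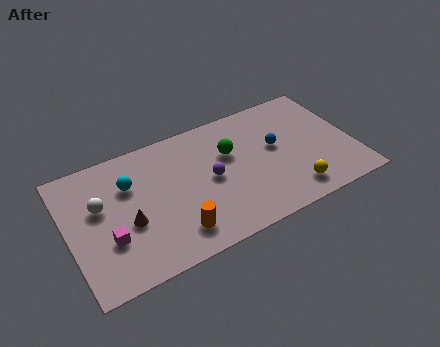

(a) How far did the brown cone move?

2.1

The brown cone was near (1.6, 1.3) before and (2.8, 3.0) after, so it travelled √(1.2² + 1.7²) ≈ 2.1 units.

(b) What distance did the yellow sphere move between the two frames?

0.9

The yellow sphere moved from about (10.0, 2.0) to (10.6, 1.3), a distance of √(0.6² + 0.7²) ≈ 0.9.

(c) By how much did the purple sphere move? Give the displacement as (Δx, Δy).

(1.5, -0.9)

The purple sphere started near (5.4, 4.6) and ended near (6.9, 3.7).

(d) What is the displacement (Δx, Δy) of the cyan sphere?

(0.8, -0.1)

The cyan sphere started near (2.3, 5.2) and ended near (3.1, 5.1).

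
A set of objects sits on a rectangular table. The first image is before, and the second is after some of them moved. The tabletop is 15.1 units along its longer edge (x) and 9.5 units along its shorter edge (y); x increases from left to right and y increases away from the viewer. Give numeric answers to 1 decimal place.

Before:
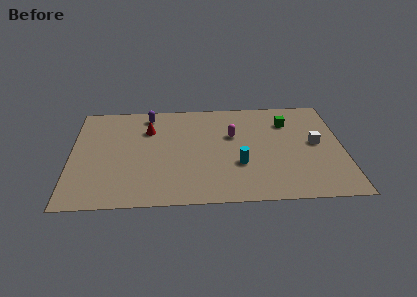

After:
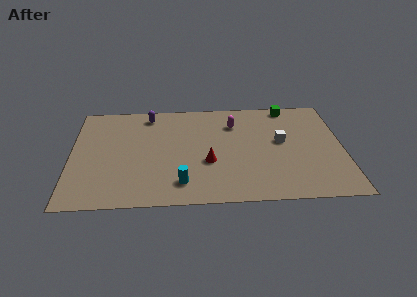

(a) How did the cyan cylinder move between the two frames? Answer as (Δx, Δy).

(-3.2, -1.5)

From the two frames, the cyan cylinder sits at roughly (9.3, 3.3) before and (6.1, 1.8) after.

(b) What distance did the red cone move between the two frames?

4.6

From (4.3, 6.8) to (7.6, 3.6), the red cone covered √(3.3² + 3.2²) ≈ 4.6 units.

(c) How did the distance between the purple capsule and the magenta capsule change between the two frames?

-0.3

The distance was about 5.2 in the first image and 4.9 in the second, so they moved 0.3 units closer together.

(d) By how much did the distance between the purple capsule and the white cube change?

-1.9

The distance was about 9.8 in the first image and 7.9 in the second, so they moved 1.9 units closer together.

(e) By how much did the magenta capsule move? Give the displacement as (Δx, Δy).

(0.1, 1.1)

From the two frames, the magenta capsule sits at roughly (9.0, 6.0) before and (9.1, 7.1) after.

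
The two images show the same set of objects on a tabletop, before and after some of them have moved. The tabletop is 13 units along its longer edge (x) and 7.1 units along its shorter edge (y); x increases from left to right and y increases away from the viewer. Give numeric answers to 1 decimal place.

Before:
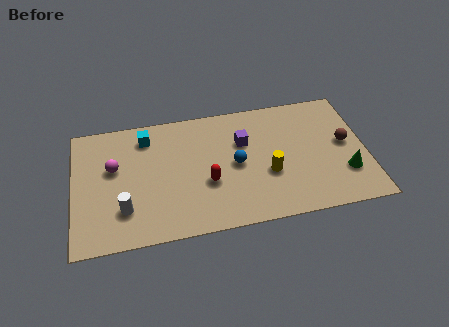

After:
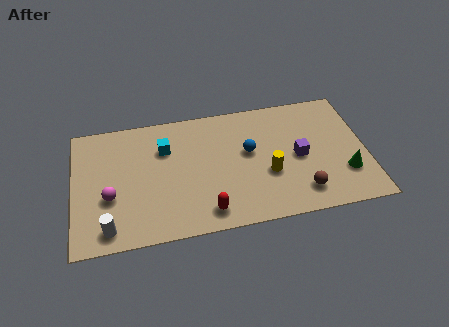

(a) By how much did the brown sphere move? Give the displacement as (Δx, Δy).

(-2.1, -2.4)

From the two frames, the brown sphere sits at roughly (12.1, 3.8) before and (10.0, 1.4) after.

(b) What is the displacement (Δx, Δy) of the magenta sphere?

(-0.2, -1.6)

From the two frames, the magenta sphere sits at roughly (1.8, 4.3) before and (1.6, 2.7) after.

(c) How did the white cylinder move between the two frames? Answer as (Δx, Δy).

(-0.7, -0.9)

The white cylinder was at about (2.2, 1.9) and moved to about (1.5, 1.0).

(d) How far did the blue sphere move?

0.8

The blue sphere moved from about (7.2, 3.5) to (7.8, 4.1), a distance of √(0.6² + 0.6²) ≈ 0.8.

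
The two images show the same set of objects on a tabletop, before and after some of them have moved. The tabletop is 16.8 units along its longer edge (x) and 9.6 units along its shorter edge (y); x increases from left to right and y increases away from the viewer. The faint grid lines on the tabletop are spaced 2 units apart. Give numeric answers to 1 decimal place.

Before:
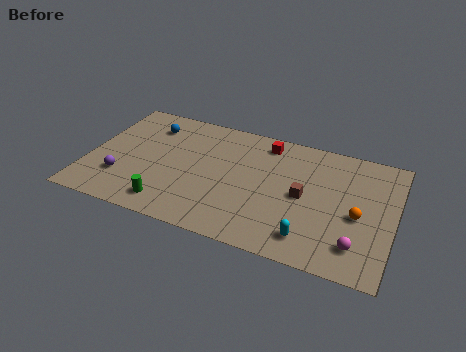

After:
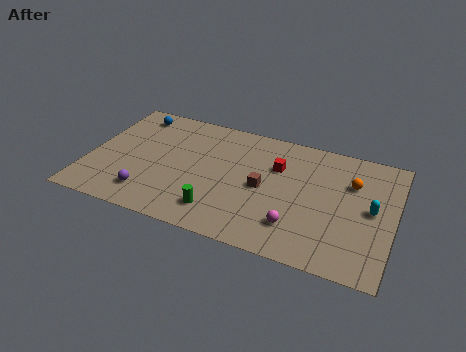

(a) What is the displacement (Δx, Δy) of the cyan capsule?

(3.1, 3.2)

The cyan capsule started near (12.5, 1.7) and ended near (15.6, 4.9).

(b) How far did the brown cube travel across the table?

2.2

From (11.9, 4.7) to (9.7, 4.6), the brown cube covered √(2.2² + 0.1²) ≈ 2.2 units.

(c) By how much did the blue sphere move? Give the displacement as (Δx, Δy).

(-1.0, 0.7)

The blue sphere was at about (3.0, 7.5) and moved to about (2.0, 8.2).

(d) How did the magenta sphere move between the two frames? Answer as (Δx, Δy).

(-3.3, 0.3)

The magenta sphere was at about (15.0, 2.0) and moved to about (11.7, 2.3).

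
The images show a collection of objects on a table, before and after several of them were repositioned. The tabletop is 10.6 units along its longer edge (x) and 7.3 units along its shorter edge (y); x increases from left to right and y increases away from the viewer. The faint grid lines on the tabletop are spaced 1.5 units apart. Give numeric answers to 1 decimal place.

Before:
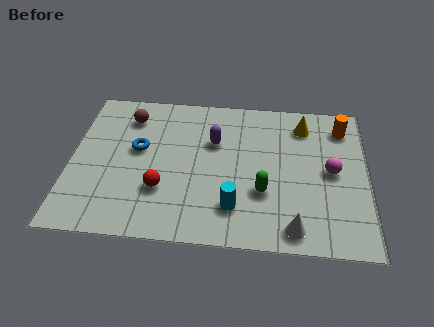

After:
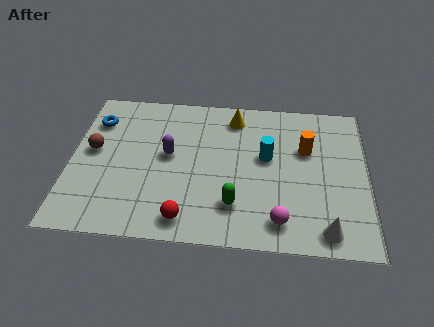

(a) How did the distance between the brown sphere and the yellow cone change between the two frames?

-0.9

The distance was about 6.3 in the first image and 5.4 in the second, so they moved 0.9 units closer together.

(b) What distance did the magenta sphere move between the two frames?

3.1

The magenta sphere moved from about (9.3, 3.7) to (7.5, 1.2), a distance of √(1.8² + 2.5²) ≈ 3.1.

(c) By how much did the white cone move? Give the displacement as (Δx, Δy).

(1.1, 0.0)

The white cone was at about (8.0, 0.9) and moved to about (9.1, 0.9).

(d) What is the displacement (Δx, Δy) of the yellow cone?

(-2.5, 0.2)

From the two frames, the yellow cone sits at roughly (8.3, 5.9) before and (5.8, 6.1) after.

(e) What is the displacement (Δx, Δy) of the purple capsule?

(-1.6, -0.8)

The purple capsule started near (5.1, 4.8) and ended near (3.5, 4.0).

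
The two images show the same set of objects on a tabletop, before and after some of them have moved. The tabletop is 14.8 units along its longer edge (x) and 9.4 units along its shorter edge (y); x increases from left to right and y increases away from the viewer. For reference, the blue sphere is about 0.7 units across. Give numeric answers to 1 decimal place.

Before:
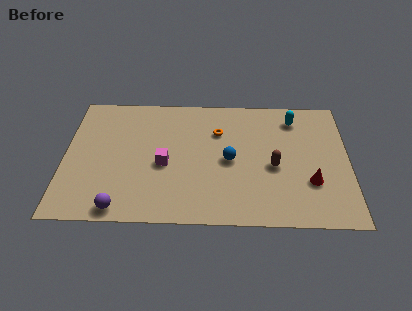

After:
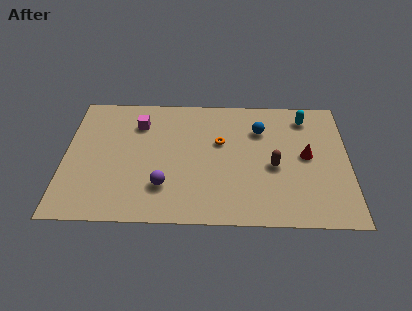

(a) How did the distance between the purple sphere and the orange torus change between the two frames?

-3.2

The distance was about 7.6 in the first image and 4.4 in the second, so they moved 3.2 units closer together.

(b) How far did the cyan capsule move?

0.6

The cyan capsule was near (12.0, 7.7) before and (12.6, 7.8) after, so it travelled √(0.6² + 0.1²) ≈ 0.6 units.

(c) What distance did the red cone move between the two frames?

1.9

From (12.8, 3.0) to (12.6, 4.9), the red cone covered √(0.2² + 1.9²) ≈ 1.9 units.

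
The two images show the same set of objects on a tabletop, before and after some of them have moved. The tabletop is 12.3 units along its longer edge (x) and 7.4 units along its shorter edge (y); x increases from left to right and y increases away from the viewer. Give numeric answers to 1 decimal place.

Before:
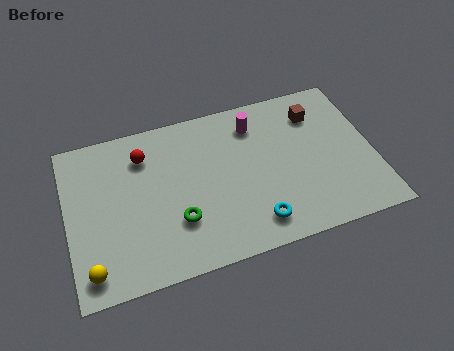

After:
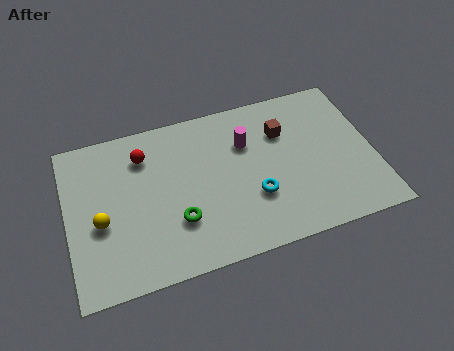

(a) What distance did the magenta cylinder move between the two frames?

0.9

From (7.7, 5.9) to (7.3, 5.1), the magenta cylinder covered √(0.4² + 0.8²) ≈ 0.9 units.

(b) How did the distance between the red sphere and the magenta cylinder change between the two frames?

-0.4

The distance was about 4.5 in the first image and 4.1 in the second, so they moved 0.4 units closer together.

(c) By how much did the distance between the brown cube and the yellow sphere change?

-2.7

They were about 10.5 units apart before and 7.8 after — 2.7 units closer together.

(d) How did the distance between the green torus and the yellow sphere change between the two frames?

-0.6

Before: roughly 3.7 units apart; after: 3.1. That's 0.6 units closer together.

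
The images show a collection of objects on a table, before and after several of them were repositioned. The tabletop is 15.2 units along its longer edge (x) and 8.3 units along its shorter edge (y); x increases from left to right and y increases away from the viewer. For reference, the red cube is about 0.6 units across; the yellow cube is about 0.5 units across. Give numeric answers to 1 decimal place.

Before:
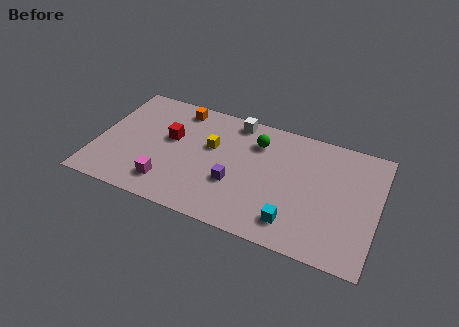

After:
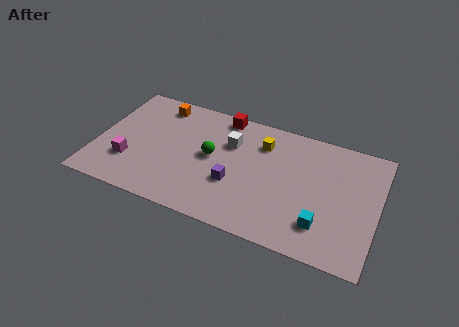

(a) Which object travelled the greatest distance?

the red cube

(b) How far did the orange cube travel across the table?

1.1

The orange cube was near (4.1, 7.2) before and (3.0, 7.1) after, so it travelled √(1.1² + 0.1²) ≈ 1.1 units.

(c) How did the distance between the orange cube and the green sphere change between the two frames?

-0.3

The distance was about 4.5 in the first image and 4.2 in the second, so they moved 0.3 units closer together.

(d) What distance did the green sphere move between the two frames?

3.0

From (8.5, 6.3) to (6.2, 4.4), the green sphere covered √(2.3² + 1.9²) ≈ 3.0 units.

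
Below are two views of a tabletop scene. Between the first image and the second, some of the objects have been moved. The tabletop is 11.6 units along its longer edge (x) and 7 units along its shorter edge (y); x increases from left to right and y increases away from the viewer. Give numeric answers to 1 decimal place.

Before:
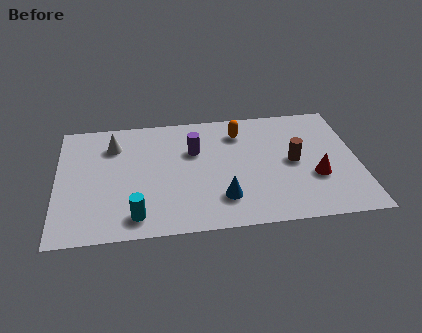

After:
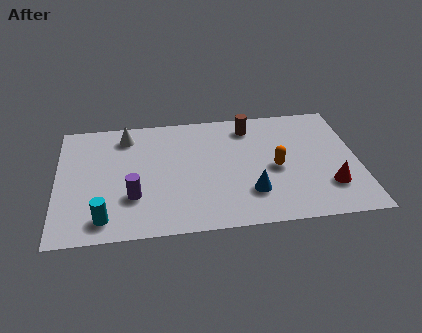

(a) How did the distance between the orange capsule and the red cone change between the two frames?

-1.7

The distance was about 4.1 in the first image and 2.4 in the second, so they moved 1.7 units closer together.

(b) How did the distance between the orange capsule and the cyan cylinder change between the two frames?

+0.9

The distance was about 6.0 in the first image and 6.9 in the second, so they moved 0.9 units further apart.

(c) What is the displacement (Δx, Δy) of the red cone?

(0.5, -0.6)

The red cone was at about (9.9, 2.5) and moved to about (10.4, 1.9).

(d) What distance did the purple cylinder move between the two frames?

3.4

From (5.3, 4.6) to (2.9, 2.2), the purple cylinder covered √(2.4² + 2.4²) ≈ 3.4 units.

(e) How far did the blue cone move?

1.1

The blue cone moved from about (6.3, 1.7) to (7.4, 1.9), a distance of √(1.1² + 0.2²) ≈ 1.1.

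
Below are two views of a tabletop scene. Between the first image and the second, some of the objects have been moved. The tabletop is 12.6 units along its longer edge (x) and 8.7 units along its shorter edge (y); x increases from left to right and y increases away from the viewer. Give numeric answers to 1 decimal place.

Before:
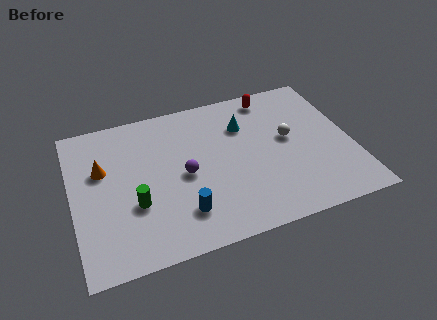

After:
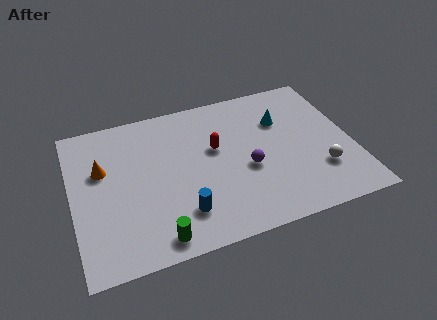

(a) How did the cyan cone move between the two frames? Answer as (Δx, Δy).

(1.7, -0.2)

The cyan cone was at about (7.9, 6.2) and moved to about (9.6, 6.0).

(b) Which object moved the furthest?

the red capsule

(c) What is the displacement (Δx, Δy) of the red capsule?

(-2.8, -2.4)

The red capsule was at about (9.3, 7.6) and moved to about (6.5, 5.2).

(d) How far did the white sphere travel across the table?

2.6

From (9.8, 4.8) to (11.0, 2.5), the white sphere covered √(1.2² + 2.3²) ≈ 2.6 units.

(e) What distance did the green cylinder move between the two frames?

2.2

The green cylinder was near (2.7, 3.1) before and (3.5, 1.0) after, so it travelled √(0.8² + 2.1²) ≈ 2.2 units.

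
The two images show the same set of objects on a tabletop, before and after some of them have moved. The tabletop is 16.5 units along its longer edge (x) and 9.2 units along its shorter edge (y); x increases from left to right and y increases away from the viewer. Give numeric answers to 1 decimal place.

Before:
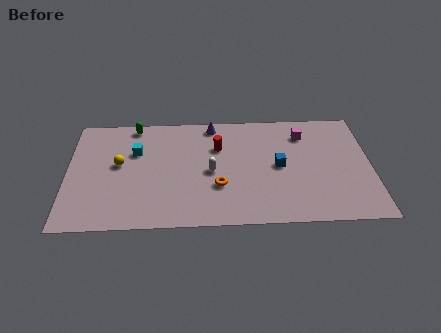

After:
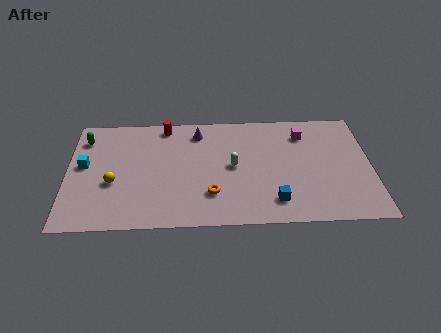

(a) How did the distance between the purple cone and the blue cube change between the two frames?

+2.0

The distance was about 5.1 in the first image and 7.1 in the second, so they moved 2.0 units further apart.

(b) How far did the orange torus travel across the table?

0.7

From (8.2, 3.1) to (7.8, 2.5), the orange torus covered √(0.4² + 0.6²) ≈ 0.7 units.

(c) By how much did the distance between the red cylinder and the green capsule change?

-0.5

The distance was about 5.0 in the first image and 4.5 in the second, so they moved 0.5 units closer together.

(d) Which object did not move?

the magenta cube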